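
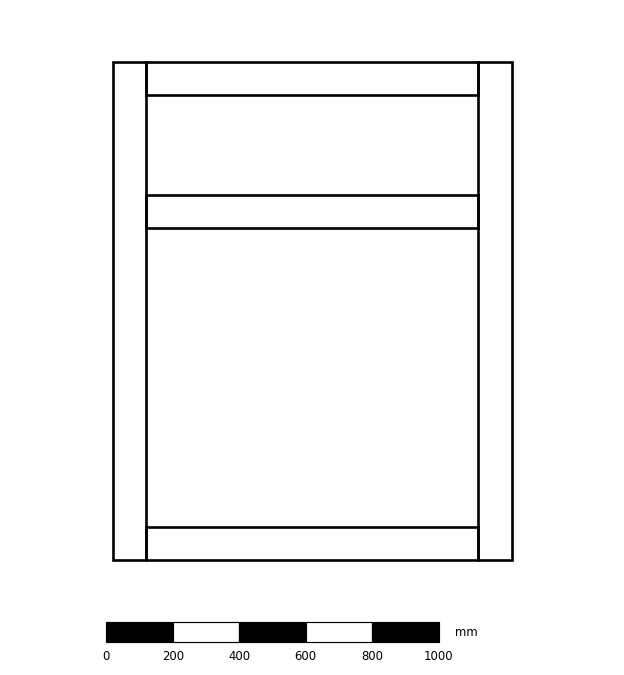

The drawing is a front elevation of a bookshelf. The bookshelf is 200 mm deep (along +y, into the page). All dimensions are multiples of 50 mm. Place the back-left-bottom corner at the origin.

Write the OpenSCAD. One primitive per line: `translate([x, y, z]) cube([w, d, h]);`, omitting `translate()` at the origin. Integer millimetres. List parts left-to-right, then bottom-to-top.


cube([100, 200, 1500]);
translate([100, 0, 0]) cube([1000, 200, 100]);
translate([100, 0, 1000]) cube([1000, 200, 100]);
translate([100, 0, 1400]) cube([1000, 200, 100]);
translate([1100, 0, 0]) cube([100, 200, 1500]);


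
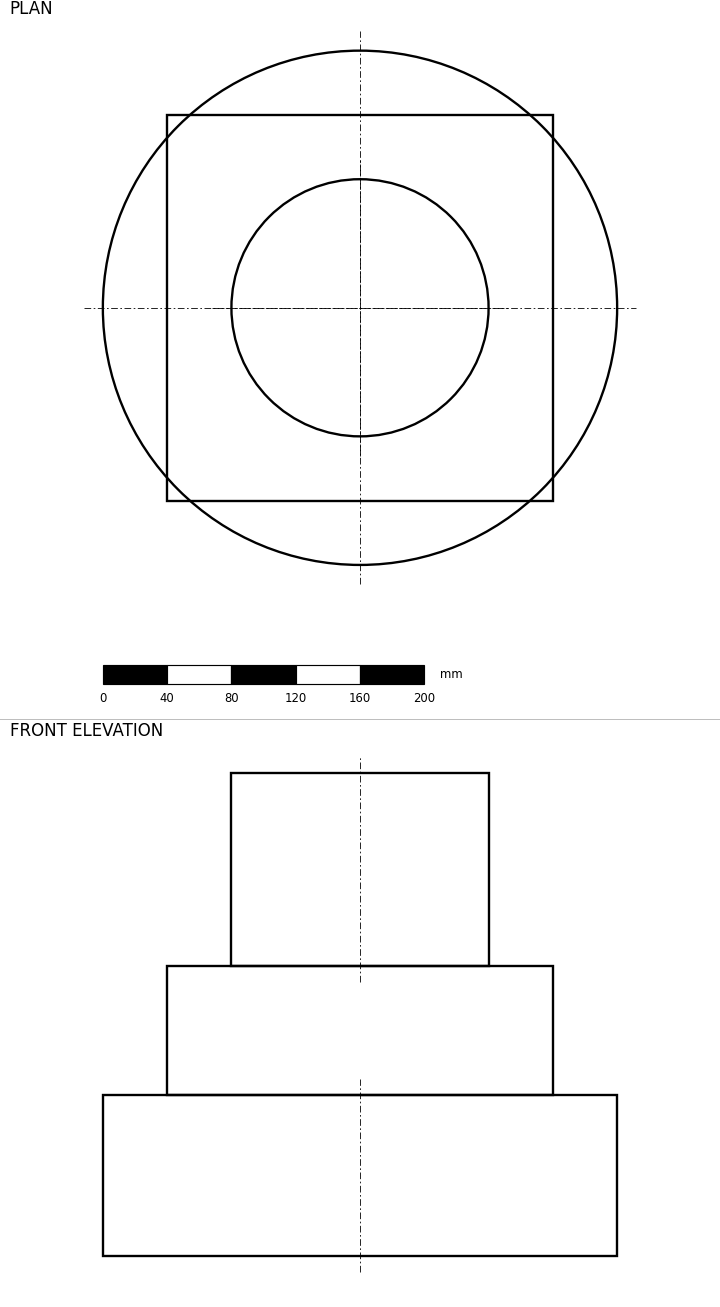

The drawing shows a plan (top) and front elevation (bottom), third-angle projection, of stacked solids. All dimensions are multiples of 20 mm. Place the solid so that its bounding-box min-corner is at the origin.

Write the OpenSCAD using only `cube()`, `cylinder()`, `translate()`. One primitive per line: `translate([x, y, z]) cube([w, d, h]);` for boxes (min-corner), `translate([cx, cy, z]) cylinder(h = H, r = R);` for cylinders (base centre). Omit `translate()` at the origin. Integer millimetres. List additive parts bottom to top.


translate([160, 160, 0]) cylinder(h = 100, r = 160);
translate([40, 40, 100]) cube([240, 240, 80]);
translate([160, 160, 180]) cylinder(h = 120, r = 80);


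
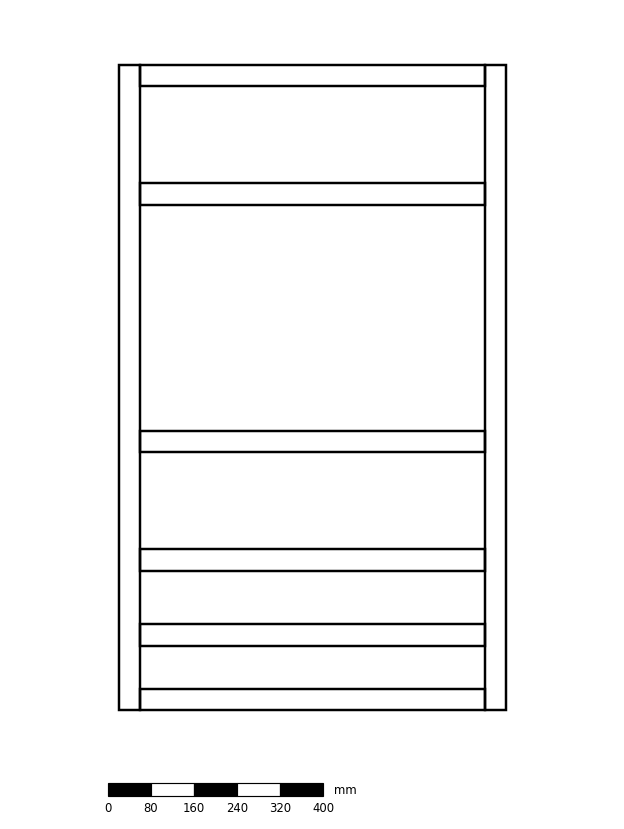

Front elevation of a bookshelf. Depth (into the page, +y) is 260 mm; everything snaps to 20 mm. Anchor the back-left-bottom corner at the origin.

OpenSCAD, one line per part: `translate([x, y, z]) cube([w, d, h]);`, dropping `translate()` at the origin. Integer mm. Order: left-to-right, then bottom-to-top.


cube([40, 260, 1200]);
translate([40, 0, 0]) cube([640, 260, 40]);
translate([40, 0, 120]) cube([640, 260, 40]);
translate([40, 0, 260]) cube([640, 260, 40]);
translate([40, 0, 480]) cube([640, 260, 40]);
translate([40, 0, 940]) cube([640, 260, 40]);
translate([40, 0, 1160]) cube([640, 260, 40]);
translate([680, 0, 0]) cube([40, 260, 1200]);


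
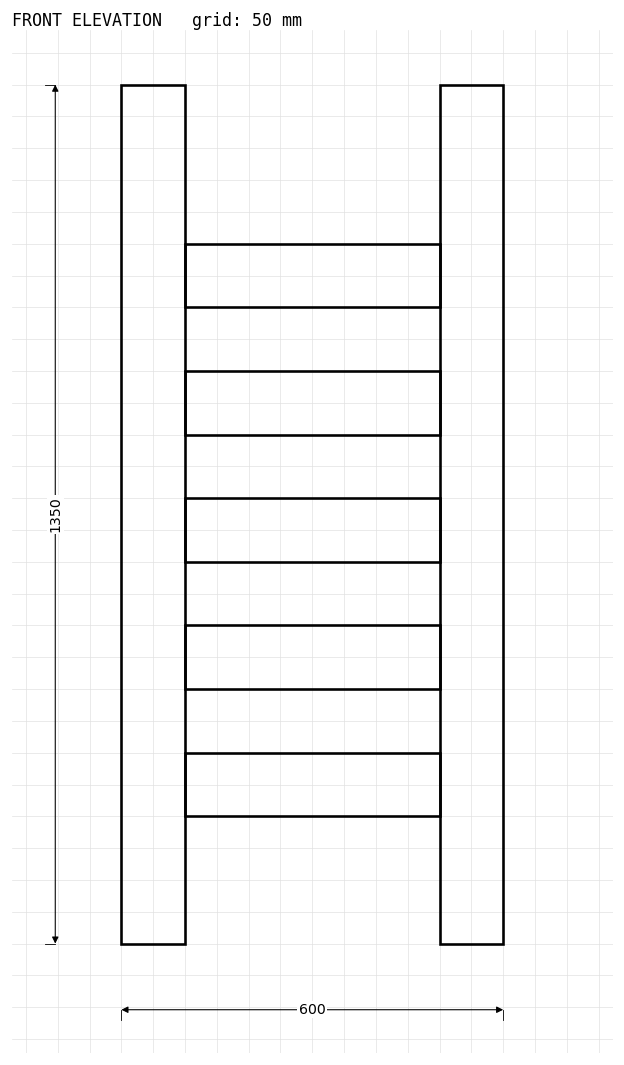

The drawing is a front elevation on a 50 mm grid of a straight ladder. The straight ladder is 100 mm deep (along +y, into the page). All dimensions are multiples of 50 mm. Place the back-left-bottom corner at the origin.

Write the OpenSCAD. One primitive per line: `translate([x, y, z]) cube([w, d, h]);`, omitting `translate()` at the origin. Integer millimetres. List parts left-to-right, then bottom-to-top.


cube([100, 100, 1350]);
translate([100, 0, 200]) cube([400, 100, 100]);
translate([100, 0, 400]) cube([400, 100, 100]);
translate([100, 0, 600]) cube([400, 100, 100]);
translate([100, 0, 800]) cube([400, 100, 100]);
translate([100, 0, 1000]) cube([400, 100, 100]);
translate([500, 0, 0]) cube([100, 100, 1350]);


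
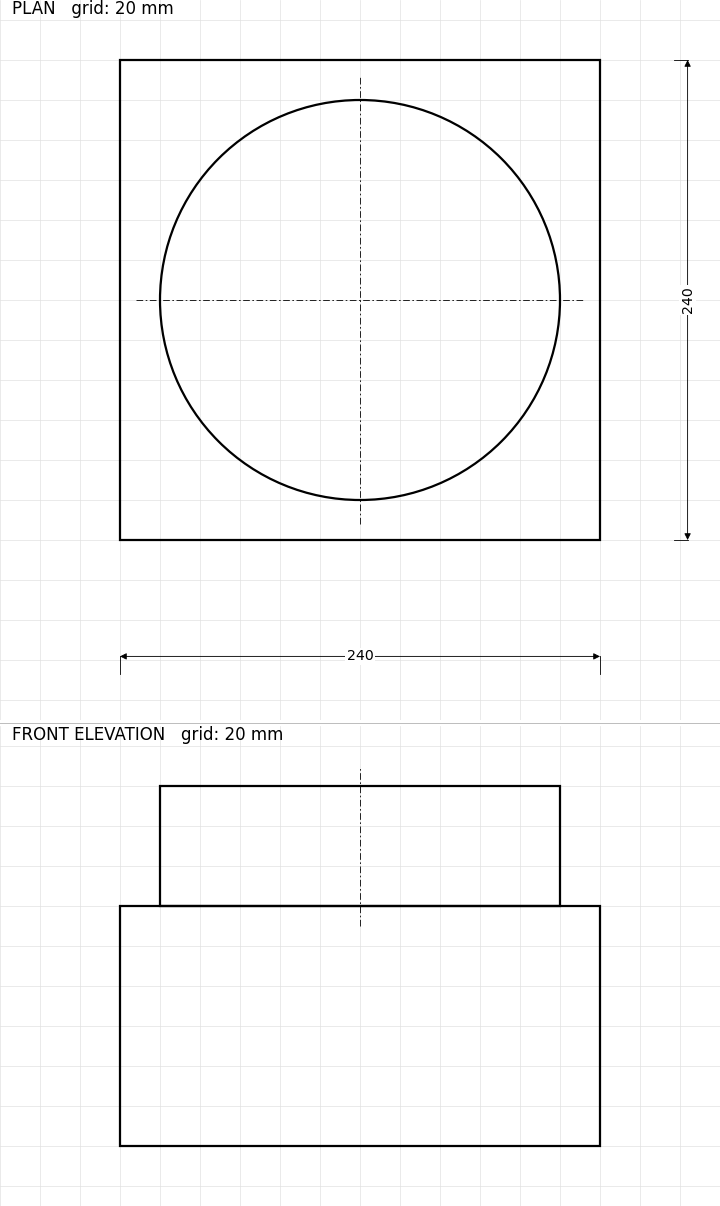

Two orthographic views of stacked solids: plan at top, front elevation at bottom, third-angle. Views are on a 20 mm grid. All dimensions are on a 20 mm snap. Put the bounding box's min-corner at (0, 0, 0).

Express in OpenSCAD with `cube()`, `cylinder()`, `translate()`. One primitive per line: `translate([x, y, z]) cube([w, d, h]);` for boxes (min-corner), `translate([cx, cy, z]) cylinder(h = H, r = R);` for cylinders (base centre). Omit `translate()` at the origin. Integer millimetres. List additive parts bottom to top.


cube([240, 240, 120]);
translate([120, 120, 120]) cylinder(h = 60, r = 100);


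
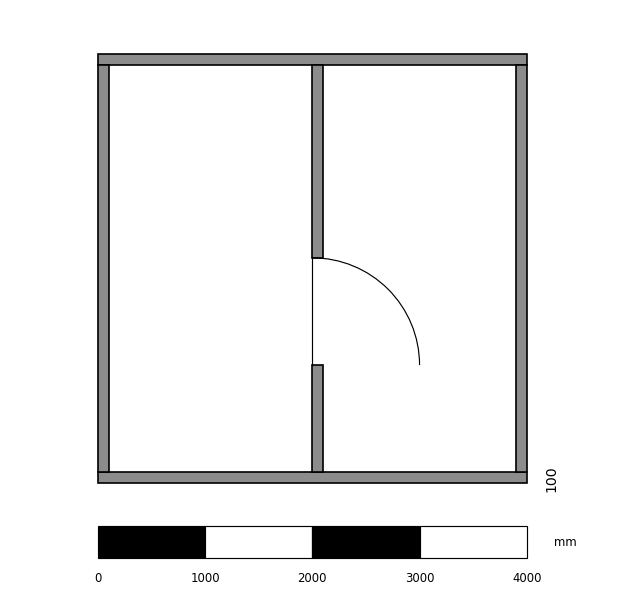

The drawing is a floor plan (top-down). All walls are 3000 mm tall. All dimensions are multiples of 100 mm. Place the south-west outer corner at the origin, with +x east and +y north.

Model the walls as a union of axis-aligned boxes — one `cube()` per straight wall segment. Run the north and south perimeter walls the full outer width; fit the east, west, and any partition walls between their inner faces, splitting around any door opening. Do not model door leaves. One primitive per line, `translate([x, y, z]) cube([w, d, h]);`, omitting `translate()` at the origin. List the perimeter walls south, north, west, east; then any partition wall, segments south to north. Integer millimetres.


cube([4000, 100, 3000]);
translate([0, 3900, 0]) cube([4000, 100, 3000]);
translate([0, 100, 0]) cube([100, 3800, 3000]);
translate([3900, 100, 0]) cube([100, 3800, 3000]);
translate([2000, 100, 0]) cube([100, 1000, 3000]);
translate([2000, 2100, 0]) cube([100, 1800, 3000]);


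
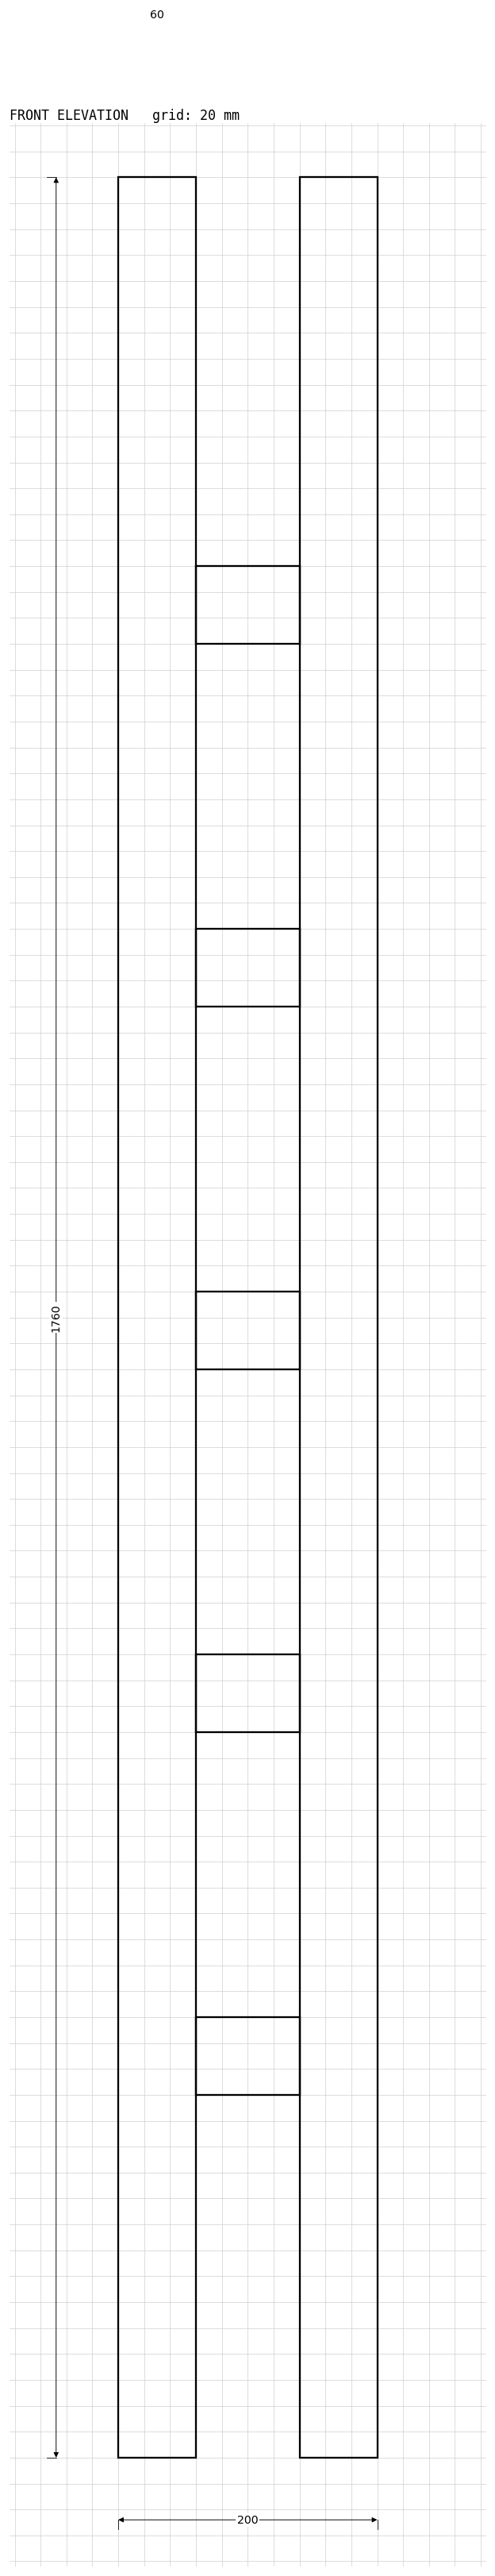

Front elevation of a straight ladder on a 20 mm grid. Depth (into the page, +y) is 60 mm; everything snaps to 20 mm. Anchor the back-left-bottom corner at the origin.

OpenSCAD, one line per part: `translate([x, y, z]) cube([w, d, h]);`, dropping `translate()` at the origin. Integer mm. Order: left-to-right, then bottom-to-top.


cube([60, 60, 1760]);
translate([60, 0, 280]) cube([80, 60, 60]);
translate([60, 0, 560]) cube([80, 60, 60]);
translate([60, 0, 840]) cube([80, 60, 60]);
translate([60, 0, 1120]) cube([80, 60, 60]);
translate([60, 0, 1400]) cube([80, 60, 60]);
translate([140, 0, 0]) cube([60, 60, 1760]);


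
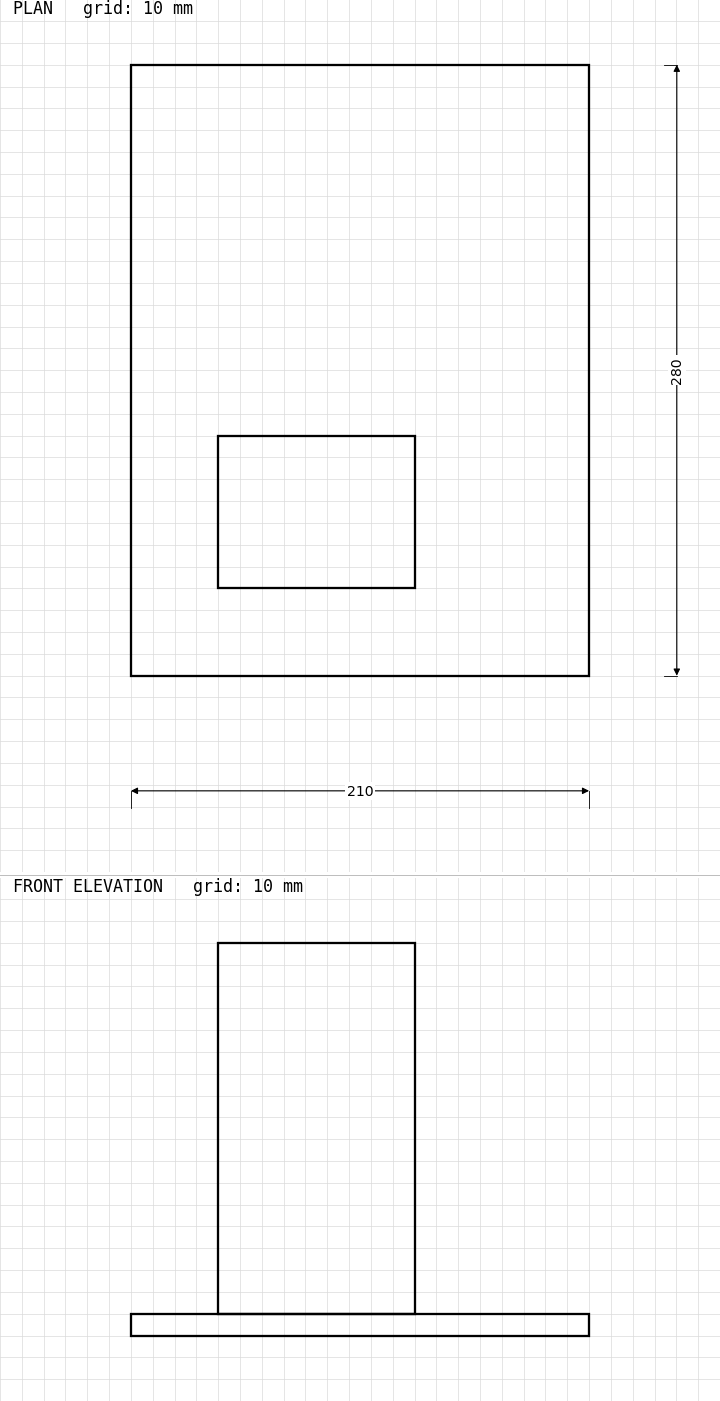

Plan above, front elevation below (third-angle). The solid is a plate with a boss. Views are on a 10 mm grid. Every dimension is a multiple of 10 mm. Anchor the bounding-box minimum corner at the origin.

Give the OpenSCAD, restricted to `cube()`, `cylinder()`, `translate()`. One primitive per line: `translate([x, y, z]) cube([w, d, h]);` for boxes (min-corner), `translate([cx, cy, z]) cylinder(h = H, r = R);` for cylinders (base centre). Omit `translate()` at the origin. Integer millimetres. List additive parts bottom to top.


cube([210, 280, 10]);
translate([40, 40, 10]) cube([90, 70, 170]);


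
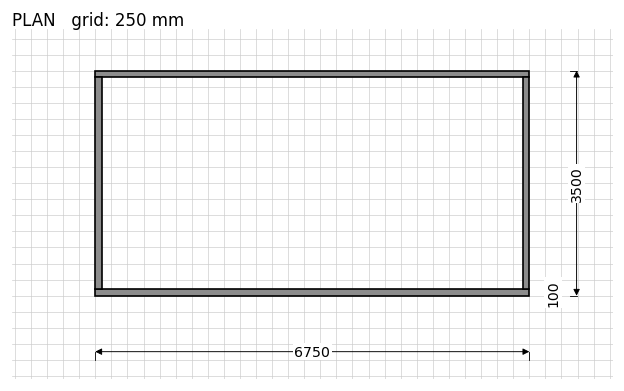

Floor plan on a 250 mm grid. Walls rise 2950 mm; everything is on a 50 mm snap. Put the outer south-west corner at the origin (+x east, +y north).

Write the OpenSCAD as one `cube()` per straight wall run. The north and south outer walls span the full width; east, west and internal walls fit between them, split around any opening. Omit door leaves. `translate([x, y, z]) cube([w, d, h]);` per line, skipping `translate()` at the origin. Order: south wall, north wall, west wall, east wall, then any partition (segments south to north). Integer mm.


cube([6750, 100, 2950]);
translate([0, 3400, 0]) cube([6750, 100, 2950]);
translate([0, 100, 0]) cube([100, 3300, 2950]);
translate([6650, 100, 0]) cube([100, 3300, 2950]);


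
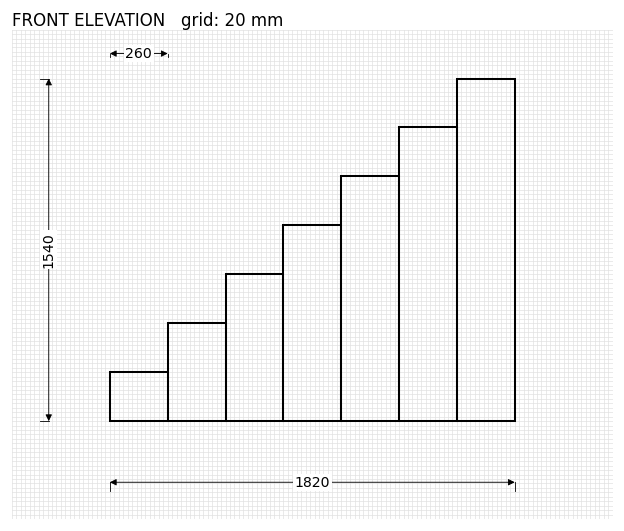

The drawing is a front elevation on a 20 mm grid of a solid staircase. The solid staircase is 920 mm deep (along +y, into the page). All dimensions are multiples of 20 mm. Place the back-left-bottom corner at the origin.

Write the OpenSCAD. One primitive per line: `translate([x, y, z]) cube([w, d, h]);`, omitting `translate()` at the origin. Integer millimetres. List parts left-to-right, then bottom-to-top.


cube([260, 920, 220]);
translate([260, 0, 0]) cube([260, 920, 440]);
translate([520, 0, 0]) cube([260, 920, 660]);
translate([780, 0, 0]) cube([260, 920, 880]);
translate([1040, 0, 0]) cube([260, 920, 1100]);
translate([1300, 0, 0]) cube([260, 920, 1320]);
translate([1560, 0, 0]) cube([260, 920, 1540]);


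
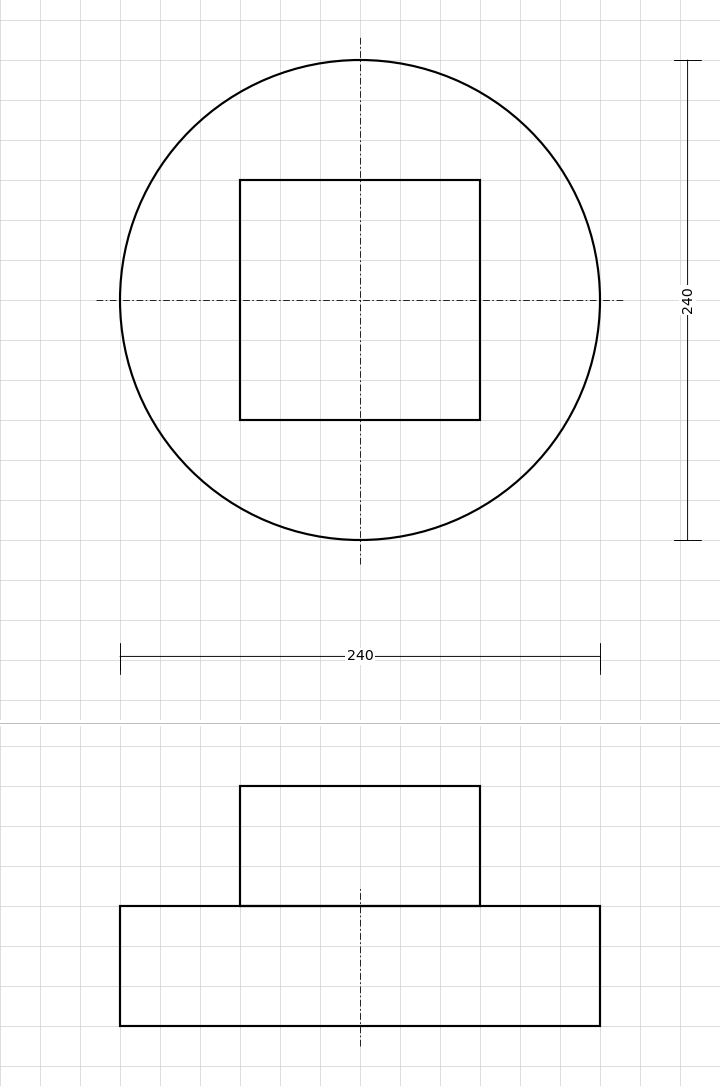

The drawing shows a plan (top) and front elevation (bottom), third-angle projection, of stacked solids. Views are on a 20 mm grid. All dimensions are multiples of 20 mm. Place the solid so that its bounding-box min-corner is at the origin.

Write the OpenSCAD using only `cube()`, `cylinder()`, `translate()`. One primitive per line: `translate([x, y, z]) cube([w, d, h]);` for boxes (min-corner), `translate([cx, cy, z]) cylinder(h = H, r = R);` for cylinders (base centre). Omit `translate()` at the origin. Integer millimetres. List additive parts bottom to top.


translate([120, 120, 0]) cylinder(h = 60, r = 120);
translate([60, 60, 60]) cube([120, 120, 60]);


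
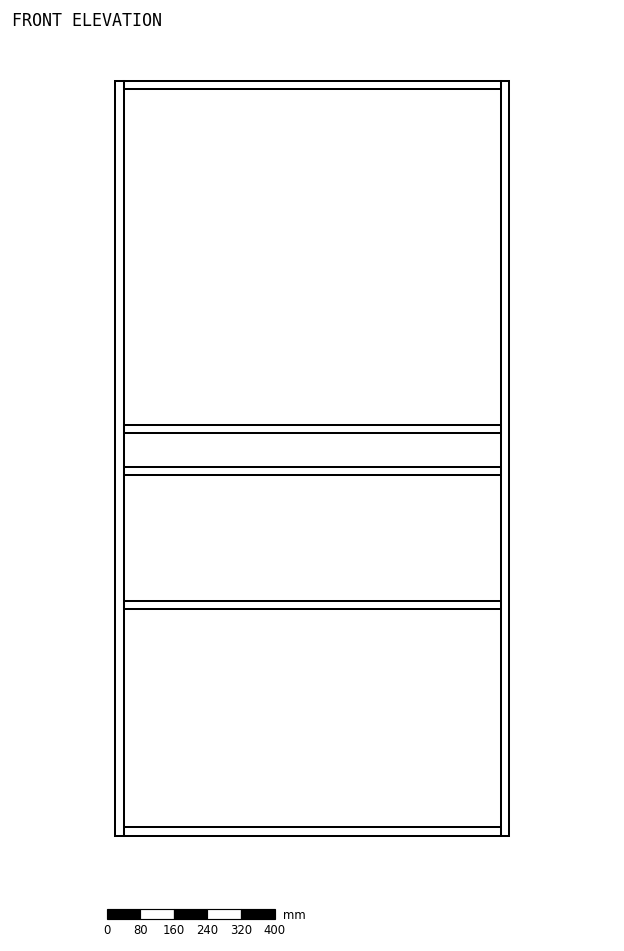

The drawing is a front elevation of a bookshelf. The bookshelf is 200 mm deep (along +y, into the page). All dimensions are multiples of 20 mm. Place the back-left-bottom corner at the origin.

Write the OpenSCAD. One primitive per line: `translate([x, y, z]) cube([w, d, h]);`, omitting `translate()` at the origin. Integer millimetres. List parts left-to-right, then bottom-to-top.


cube([20, 200, 1800]);
translate([20, 0, 0]) cube([900, 200, 20]);
translate([20, 0, 540]) cube([900, 200, 20]);
translate([20, 0, 860]) cube([900, 200, 20]);
translate([20, 0, 960]) cube([900, 200, 20]);
translate([20, 0, 1780]) cube([900, 200, 20]);
translate([920, 0, 0]) cube([20, 200, 1800]);


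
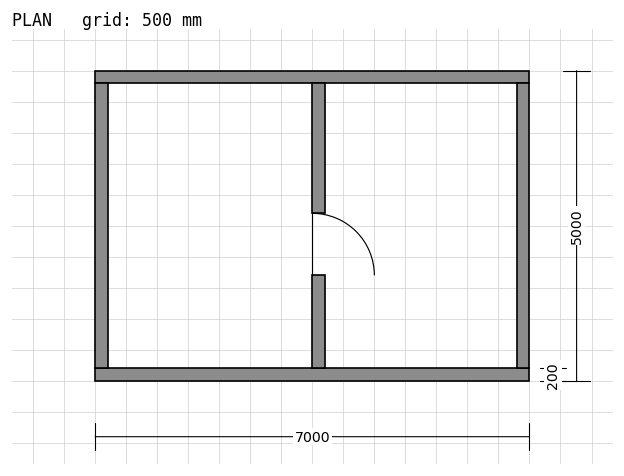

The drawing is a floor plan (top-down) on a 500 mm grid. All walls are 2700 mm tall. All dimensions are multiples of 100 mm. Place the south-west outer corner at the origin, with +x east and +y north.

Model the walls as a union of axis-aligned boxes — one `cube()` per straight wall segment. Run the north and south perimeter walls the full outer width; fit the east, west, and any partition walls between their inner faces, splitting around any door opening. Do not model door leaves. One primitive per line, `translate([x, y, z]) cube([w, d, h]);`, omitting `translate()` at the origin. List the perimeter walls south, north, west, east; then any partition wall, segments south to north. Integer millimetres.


cube([7000, 200, 2700]);
translate([0, 4800, 0]) cube([7000, 200, 2700]);
translate([0, 200, 0]) cube([200, 4600, 2700]);
translate([6800, 200, 0]) cube([200, 4600, 2700]);
translate([3500, 200, 0]) cube([200, 1500, 2700]);
translate([3500, 2700, 0]) cube([200, 2100, 2700]);


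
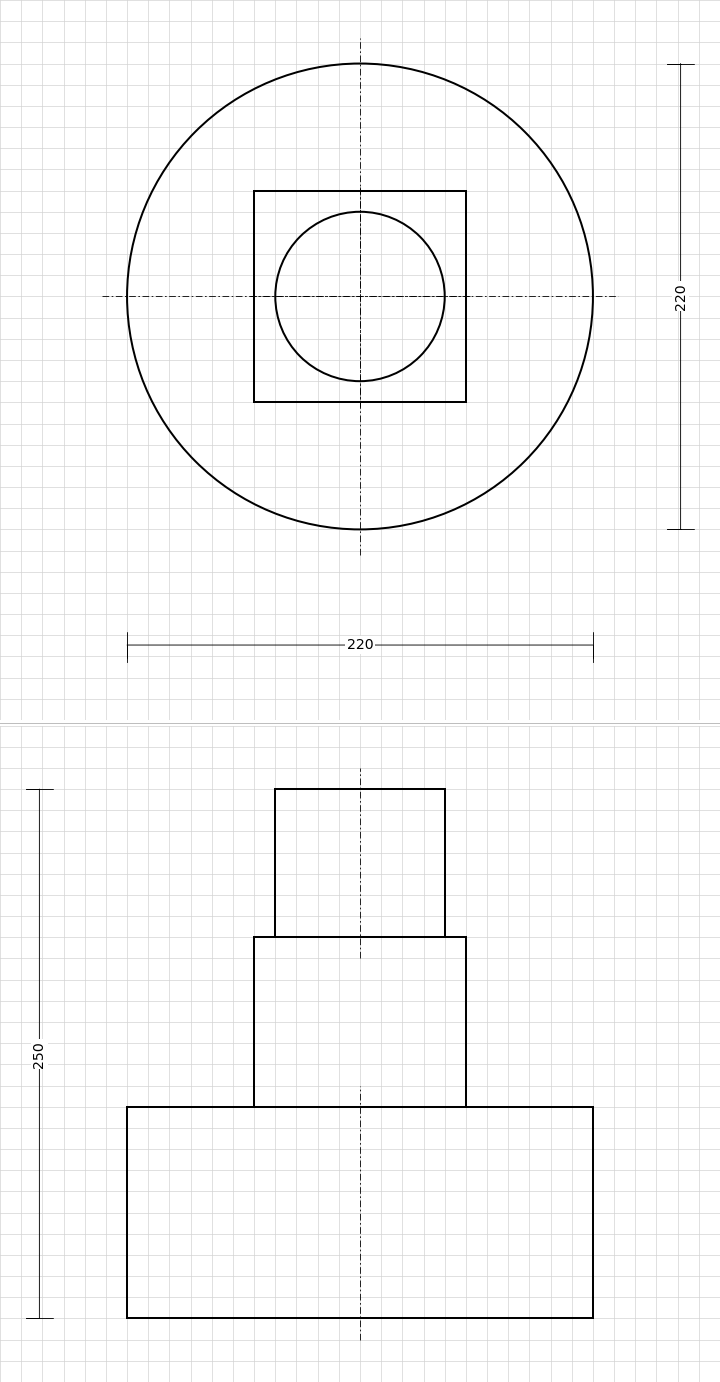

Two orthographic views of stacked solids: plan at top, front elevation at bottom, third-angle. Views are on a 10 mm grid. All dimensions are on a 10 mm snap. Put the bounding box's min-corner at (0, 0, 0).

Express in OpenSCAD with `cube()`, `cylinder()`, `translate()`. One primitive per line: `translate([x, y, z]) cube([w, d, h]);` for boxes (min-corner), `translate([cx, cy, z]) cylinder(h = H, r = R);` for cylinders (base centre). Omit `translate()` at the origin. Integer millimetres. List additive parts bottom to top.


translate([110, 110, 0]) cylinder(h = 100, r = 110);
translate([60, 60, 100]) cube([100, 100, 80]);
translate([110, 110, 180]) cylinder(h = 70, r = 40);


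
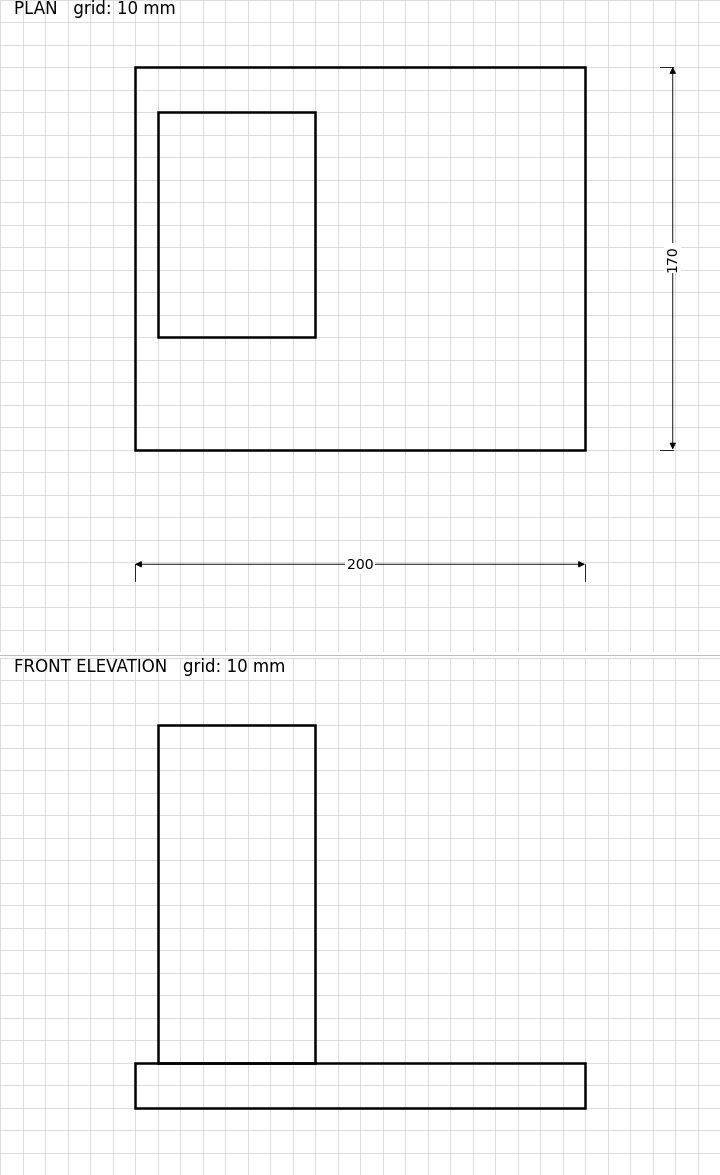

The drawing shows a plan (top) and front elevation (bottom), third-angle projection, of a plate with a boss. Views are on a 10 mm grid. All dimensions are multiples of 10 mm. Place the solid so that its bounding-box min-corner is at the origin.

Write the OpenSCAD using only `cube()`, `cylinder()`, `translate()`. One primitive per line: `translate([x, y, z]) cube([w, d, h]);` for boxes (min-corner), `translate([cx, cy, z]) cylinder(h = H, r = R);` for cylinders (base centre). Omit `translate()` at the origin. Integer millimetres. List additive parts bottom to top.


cube([200, 170, 20]);
translate([10, 50, 20]) cube([70, 100, 150]);


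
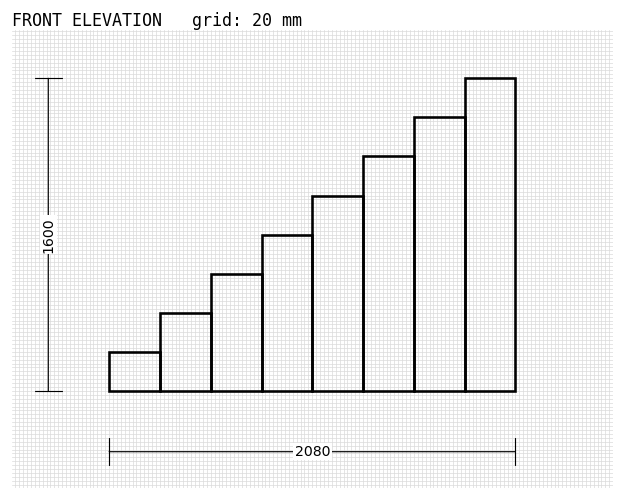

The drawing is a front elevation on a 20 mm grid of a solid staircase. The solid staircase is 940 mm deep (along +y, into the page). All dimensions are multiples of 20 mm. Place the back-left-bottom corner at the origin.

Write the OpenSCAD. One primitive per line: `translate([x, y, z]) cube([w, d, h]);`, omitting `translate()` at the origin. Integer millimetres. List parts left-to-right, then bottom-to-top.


cube([260, 940, 200]);
translate([260, 0, 0]) cube([260, 940, 400]);
translate([520, 0, 0]) cube([260, 940, 600]);
translate([780, 0, 0]) cube([260, 940, 800]);
translate([1040, 0, 0]) cube([260, 940, 1000]);
translate([1300, 0, 0]) cube([260, 940, 1200]);
translate([1560, 0, 0]) cube([260, 940, 1400]);
translate([1820, 0, 0]) cube([260, 940, 1600]);


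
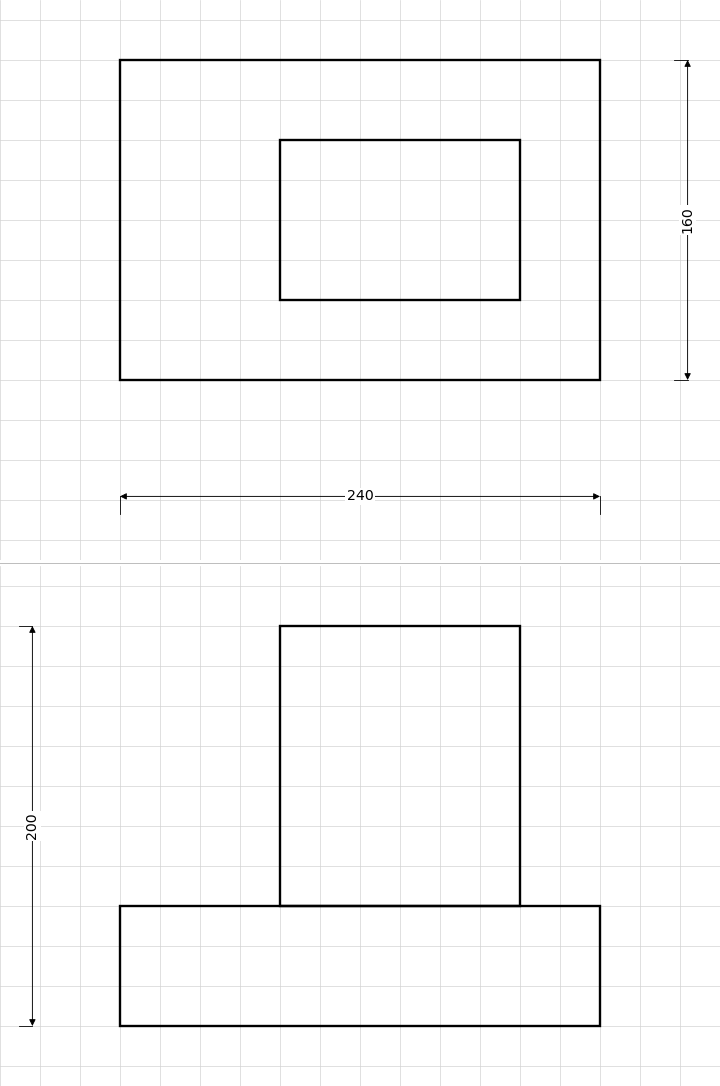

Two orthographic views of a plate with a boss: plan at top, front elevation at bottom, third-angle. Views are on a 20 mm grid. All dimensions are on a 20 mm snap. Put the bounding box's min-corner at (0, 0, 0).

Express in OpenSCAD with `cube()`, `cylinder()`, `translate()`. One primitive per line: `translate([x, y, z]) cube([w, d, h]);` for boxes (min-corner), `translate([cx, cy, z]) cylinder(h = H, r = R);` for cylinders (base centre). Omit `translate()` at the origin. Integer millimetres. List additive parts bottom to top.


cube([240, 160, 60]);
translate([80, 40, 60]) cube([120, 80, 140]);


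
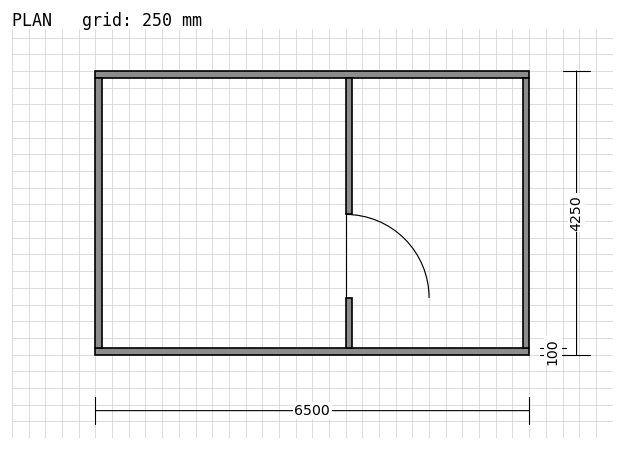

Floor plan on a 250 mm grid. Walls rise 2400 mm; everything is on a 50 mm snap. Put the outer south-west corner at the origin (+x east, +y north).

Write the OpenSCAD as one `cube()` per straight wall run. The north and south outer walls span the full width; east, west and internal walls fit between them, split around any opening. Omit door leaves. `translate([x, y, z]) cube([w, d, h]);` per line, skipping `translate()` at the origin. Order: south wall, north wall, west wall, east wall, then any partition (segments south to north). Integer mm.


cube([6500, 100, 2400]);
translate([0, 4150, 0]) cube([6500, 100, 2400]);
translate([0, 100, 0]) cube([100, 4050, 2400]);
translate([6400, 100, 0]) cube([100, 4050, 2400]);
translate([3750, 100, 0]) cube([100, 750, 2400]);
translate([3750, 2100, 0]) cube([100, 2050, 2400]);


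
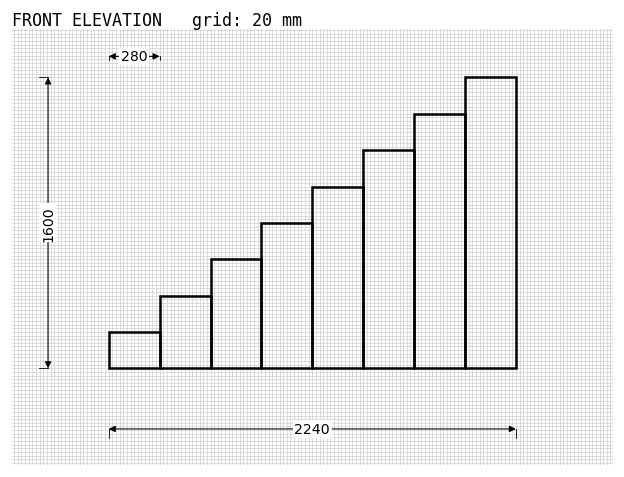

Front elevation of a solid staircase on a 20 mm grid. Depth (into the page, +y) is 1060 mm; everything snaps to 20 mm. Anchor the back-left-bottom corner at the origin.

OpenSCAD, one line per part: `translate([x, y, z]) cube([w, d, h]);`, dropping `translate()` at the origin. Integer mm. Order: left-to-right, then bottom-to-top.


cube([280, 1060, 200]);
translate([280, 0, 0]) cube([280, 1060, 400]);
translate([560, 0, 0]) cube([280, 1060, 600]);
translate([840, 0, 0]) cube([280, 1060, 800]);
translate([1120, 0, 0]) cube([280, 1060, 1000]);
translate([1400, 0, 0]) cube([280, 1060, 1200]);
translate([1680, 0, 0]) cube([280, 1060, 1400]);
translate([1960, 0, 0]) cube([280, 1060, 1600]);


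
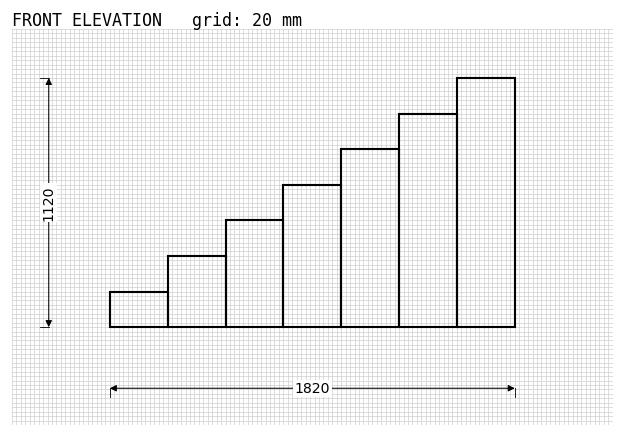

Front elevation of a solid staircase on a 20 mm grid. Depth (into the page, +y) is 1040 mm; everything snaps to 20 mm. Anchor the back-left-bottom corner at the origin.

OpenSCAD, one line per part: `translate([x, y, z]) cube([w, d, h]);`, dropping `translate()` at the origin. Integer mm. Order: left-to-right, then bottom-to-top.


cube([260, 1040, 160]);
translate([260, 0, 0]) cube([260, 1040, 320]);
translate([520, 0, 0]) cube([260, 1040, 480]);
translate([780, 0, 0]) cube([260, 1040, 640]);
translate([1040, 0, 0]) cube([260, 1040, 800]);
translate([1300, 0, 0]) cube([260, 1040, 960]);
translate([1560, 0, 0]) cube([260, 1040, 1120]);


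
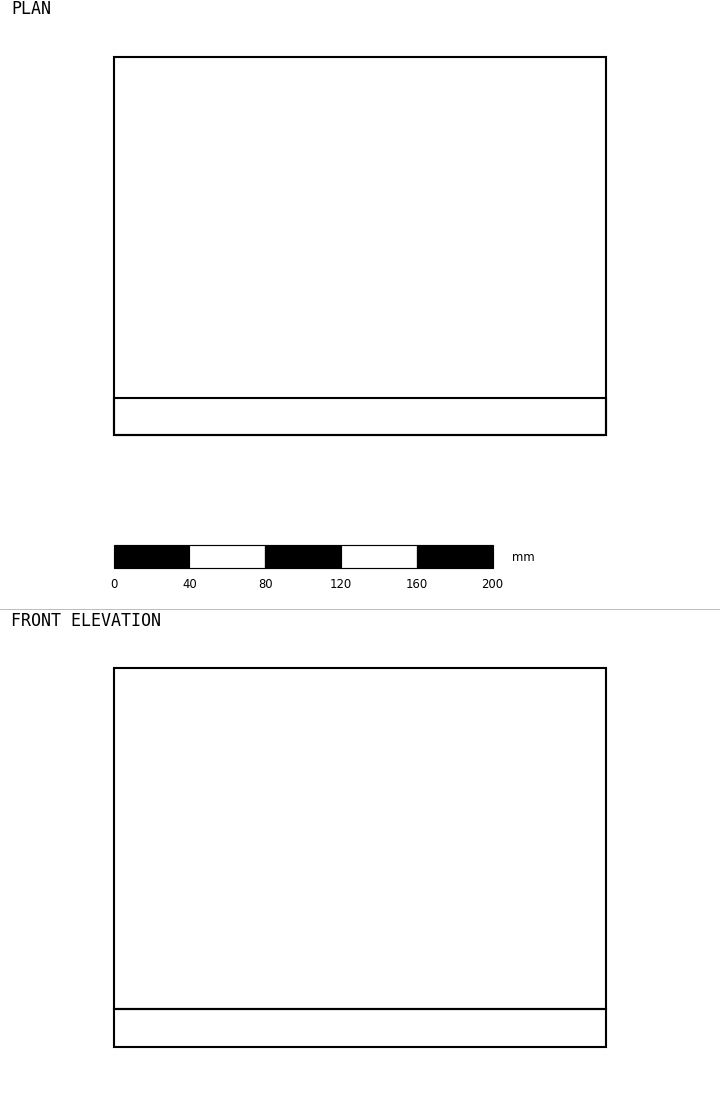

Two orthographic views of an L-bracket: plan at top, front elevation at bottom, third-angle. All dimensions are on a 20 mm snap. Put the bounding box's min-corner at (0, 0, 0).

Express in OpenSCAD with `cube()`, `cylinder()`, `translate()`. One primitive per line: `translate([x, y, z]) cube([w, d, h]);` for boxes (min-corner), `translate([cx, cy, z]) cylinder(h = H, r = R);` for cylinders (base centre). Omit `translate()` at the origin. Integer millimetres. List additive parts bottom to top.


cube([260, 200, 20]);
translate([0, 0, 20]) cube([260, 20, 180]);


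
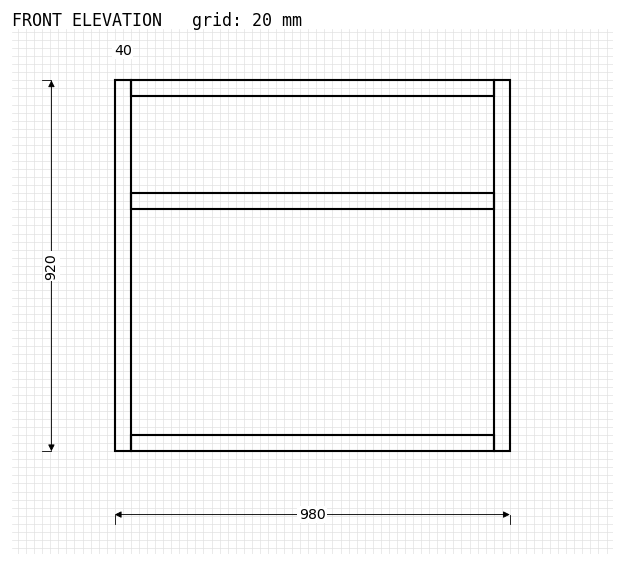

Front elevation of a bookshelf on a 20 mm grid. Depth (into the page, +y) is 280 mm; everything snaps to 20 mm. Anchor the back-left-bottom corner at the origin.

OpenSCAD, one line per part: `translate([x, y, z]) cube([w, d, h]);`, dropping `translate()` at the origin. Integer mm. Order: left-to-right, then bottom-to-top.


cube([40, 280, 920]);
translate([40, 0, 0]) cube([900, 280, 40]);
translate([40, 0, 600]) cube([900, 280, 40]);
translate([40, 0, 880]) cube([900, 280, 40]);
translate([940, 0, 0]) cube([40, 280, 920]);


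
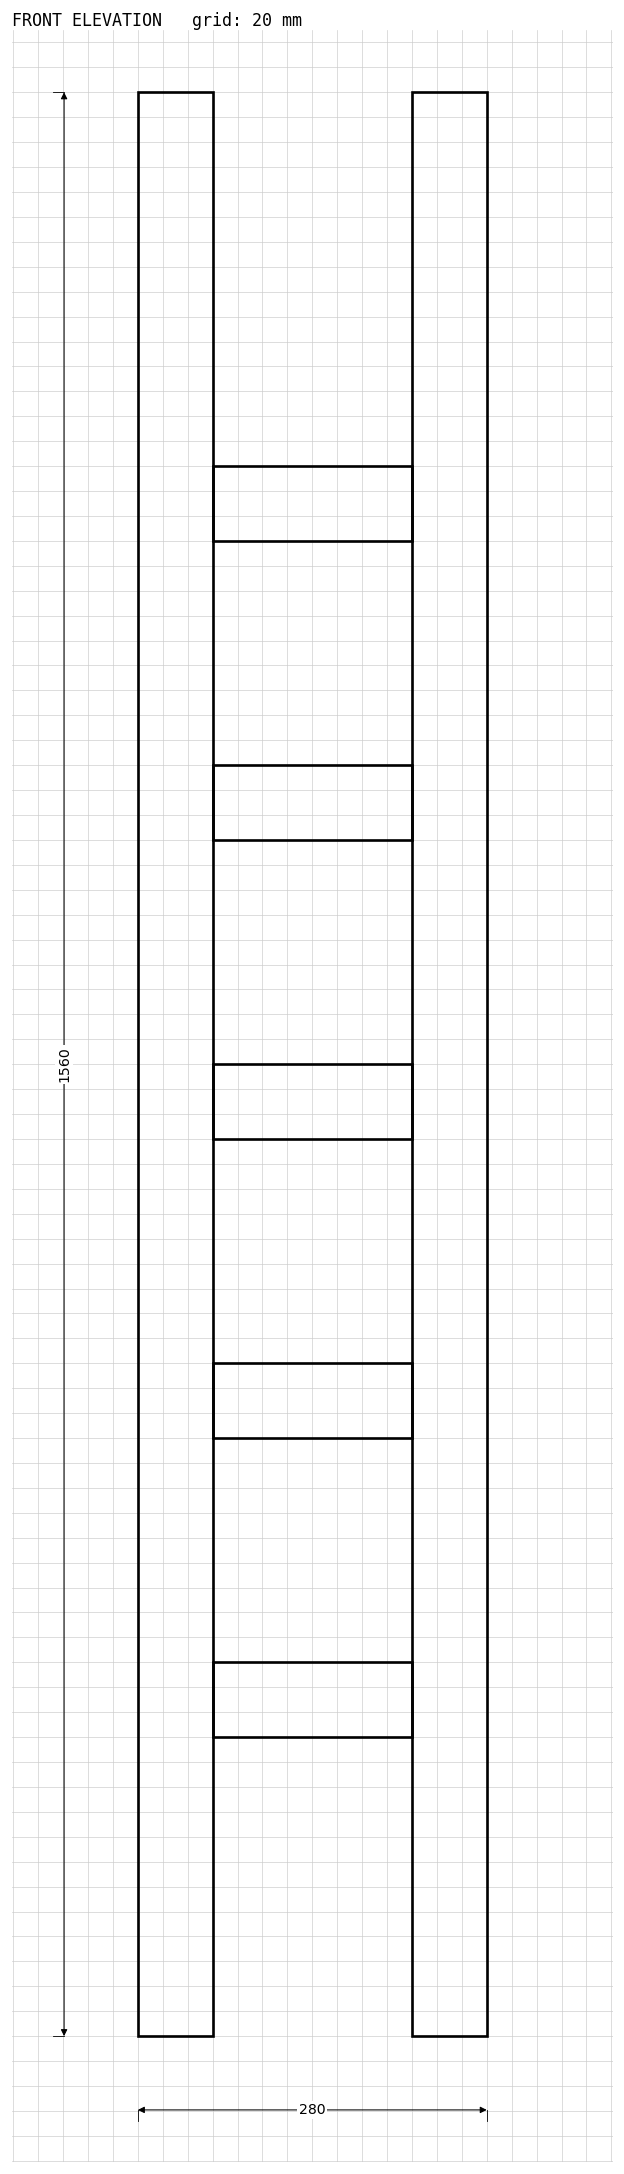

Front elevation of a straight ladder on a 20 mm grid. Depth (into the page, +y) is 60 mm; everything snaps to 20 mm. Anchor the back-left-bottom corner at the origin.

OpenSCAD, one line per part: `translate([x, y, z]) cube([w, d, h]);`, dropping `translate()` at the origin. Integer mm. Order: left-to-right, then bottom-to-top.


cube([60, 60, 1560]);
translate([60, 0, 240]) cube([160, 60, 60]);
translate([60, 0, 480]) cube([160, 60, 60]);
translate([60, 0, 720]) cube([160, 60, 60]);
translate([60, 0, 960]) cube([160, 60, 60]);
translate([60, 0, 1200]) cube([160, 60, 60]);
translate([220, 0, 0]) cube([60, 60, 1560]);


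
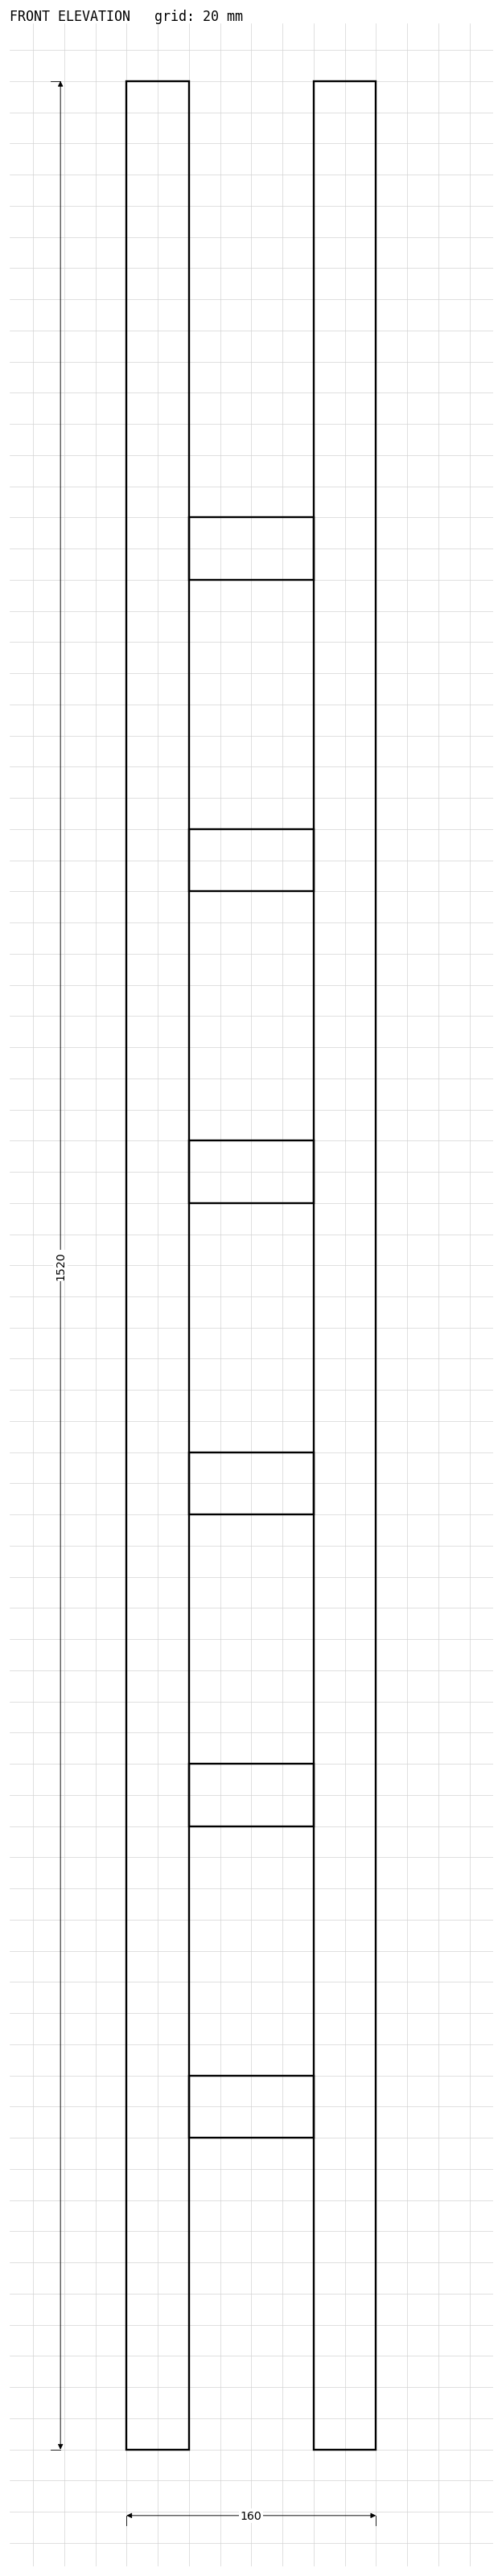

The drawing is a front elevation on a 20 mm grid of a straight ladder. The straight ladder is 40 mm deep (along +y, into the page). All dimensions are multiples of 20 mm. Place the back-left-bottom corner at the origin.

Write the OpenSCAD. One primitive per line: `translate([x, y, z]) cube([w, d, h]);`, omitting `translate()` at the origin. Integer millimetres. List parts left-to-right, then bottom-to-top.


cube([40, 40, 1520]);
translate([40, 0, 200]) cube([80, 40, 40]);
translate([40, 0, 400]) cube([80, 40, 40]);
translate([40, 0, 600]) cube([80, 40, 40]);
translate([40, 0, 800]) cube([80, 40, 40]);
translate([40, 0, 1000]) cube([80, 40, 40]);
translate([40, 0, 1200]) cube([80, 40, 40]);
translate([120, 0, 0]) cube([40, 40, 1520]);


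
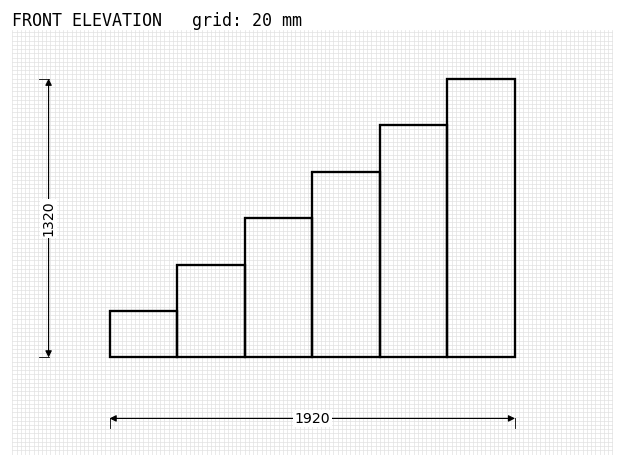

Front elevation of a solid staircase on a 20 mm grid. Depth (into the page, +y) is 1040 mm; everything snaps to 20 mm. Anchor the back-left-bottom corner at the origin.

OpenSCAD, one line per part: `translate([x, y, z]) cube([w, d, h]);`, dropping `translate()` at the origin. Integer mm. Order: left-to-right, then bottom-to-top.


cube([320, 1040, 220]);
translate([320, 0, 0]) cube([320, 1040, 440]);
translate([640, 0, 0]) cube([320, 1040, 660]);
translate([960, 0, 0]) cube([320, 1040, 880]);
translate([1280, 0, 0]) cube([320, 1040, 1100]);
translate([1600, 0, 0]) cube([320, 1040, 1320]);


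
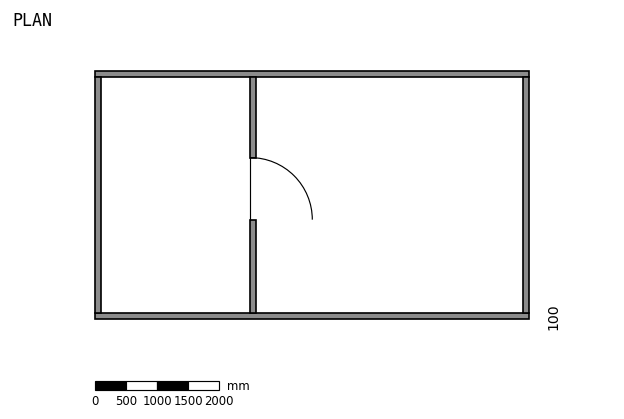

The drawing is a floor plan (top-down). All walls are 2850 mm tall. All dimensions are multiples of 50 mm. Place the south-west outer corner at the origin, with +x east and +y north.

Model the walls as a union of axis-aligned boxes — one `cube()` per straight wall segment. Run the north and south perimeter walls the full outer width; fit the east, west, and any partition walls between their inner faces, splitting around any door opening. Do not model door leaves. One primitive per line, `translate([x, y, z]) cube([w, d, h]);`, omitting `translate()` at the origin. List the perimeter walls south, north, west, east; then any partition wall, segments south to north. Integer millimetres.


cube([7000, 100, 2850]);
translate([0, 3900, 0]) cube([7000, 100, 2850]);
translate([0, 100, 0]) cube([100, 3800, 2850]);
translate([6900, 100, 0]) cube([100, 3800, 2850]);
translate([2500, 100, 0]) cube([100, 1500, 2850]);
translate([2500, 2600, 0]) cube([100, 1300, 2850]);


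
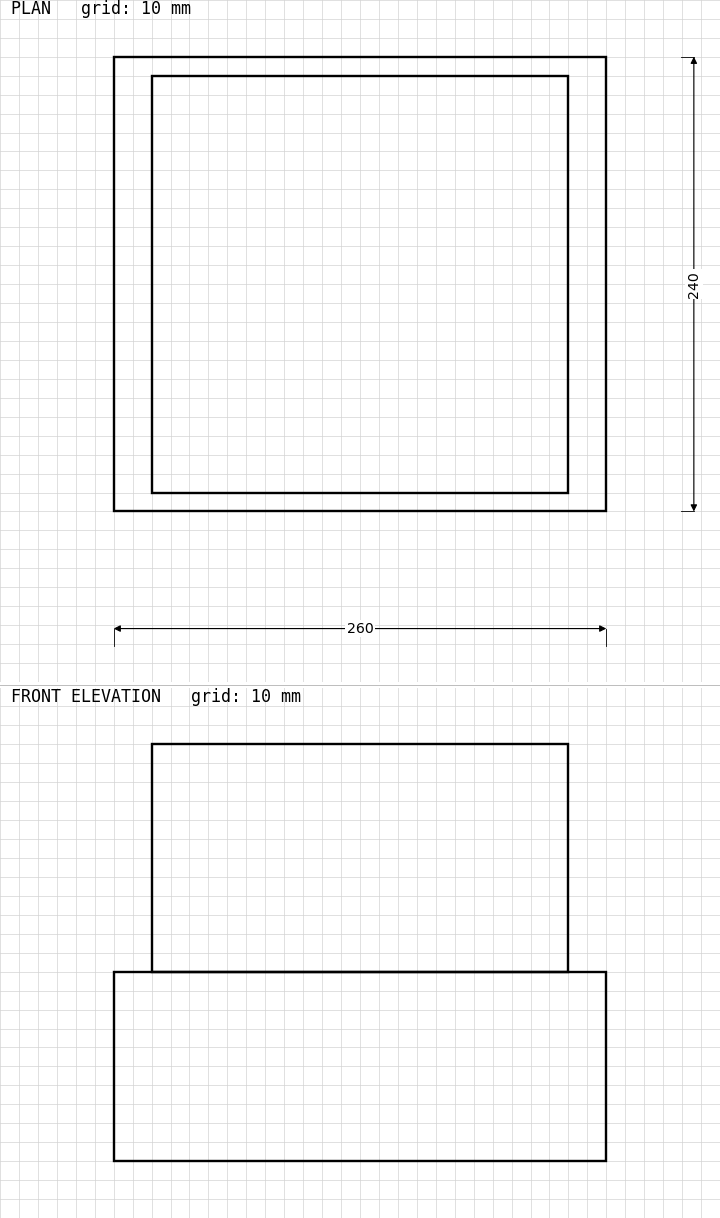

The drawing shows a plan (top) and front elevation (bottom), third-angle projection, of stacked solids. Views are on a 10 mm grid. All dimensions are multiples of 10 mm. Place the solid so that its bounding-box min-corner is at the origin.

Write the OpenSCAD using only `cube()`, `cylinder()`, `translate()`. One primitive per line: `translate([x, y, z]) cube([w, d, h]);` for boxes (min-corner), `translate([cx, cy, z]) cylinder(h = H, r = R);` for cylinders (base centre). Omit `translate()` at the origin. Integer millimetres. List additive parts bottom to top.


cube([260, 240, 100]);
translate([20, 10, 100]) cube([220, 220, 120]);


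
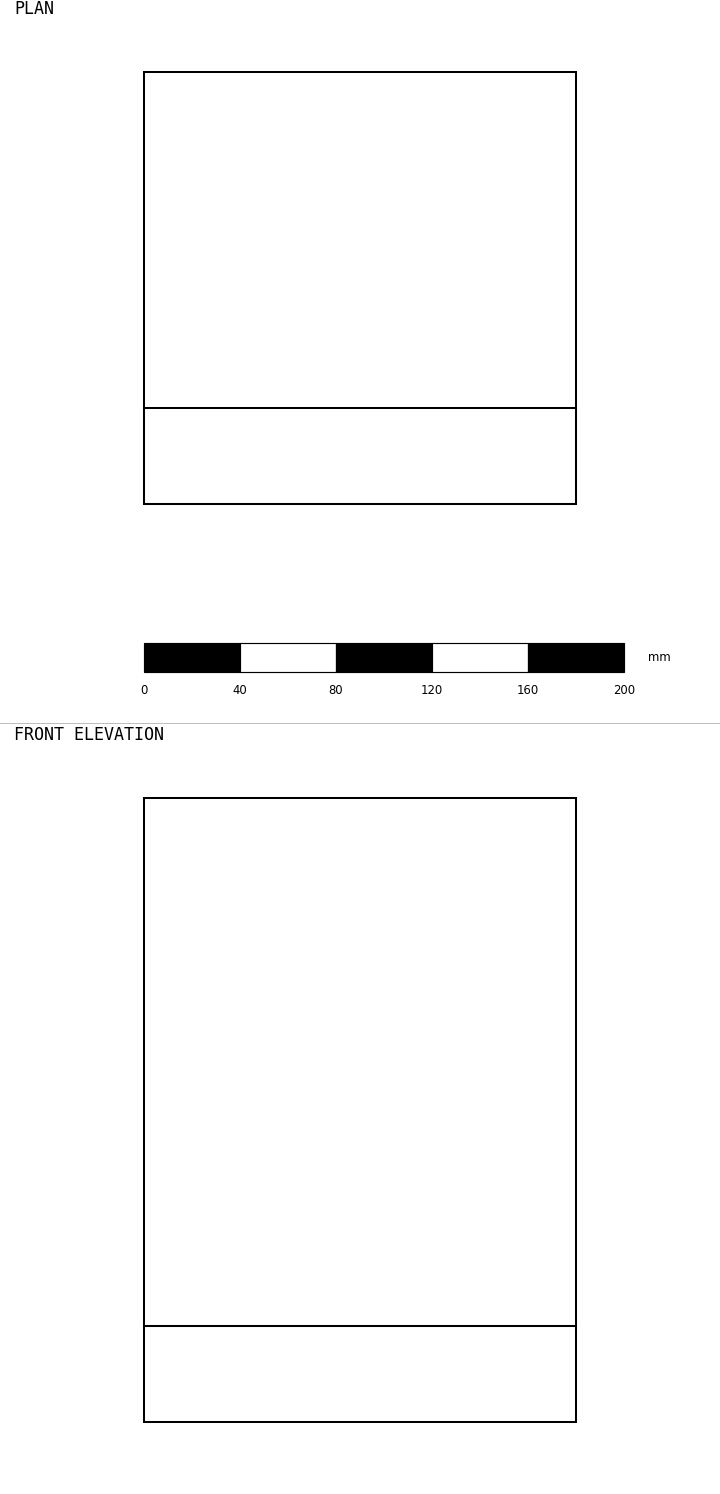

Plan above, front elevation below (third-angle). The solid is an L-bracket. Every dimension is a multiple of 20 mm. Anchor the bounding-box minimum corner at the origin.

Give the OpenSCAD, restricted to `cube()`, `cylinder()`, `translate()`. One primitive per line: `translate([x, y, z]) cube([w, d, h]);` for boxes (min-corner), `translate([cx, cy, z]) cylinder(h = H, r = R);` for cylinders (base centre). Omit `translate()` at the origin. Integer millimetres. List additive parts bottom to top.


cube([180, 180, 40]);
translate([0, 0, 40]) cube([180, 40, 220]);


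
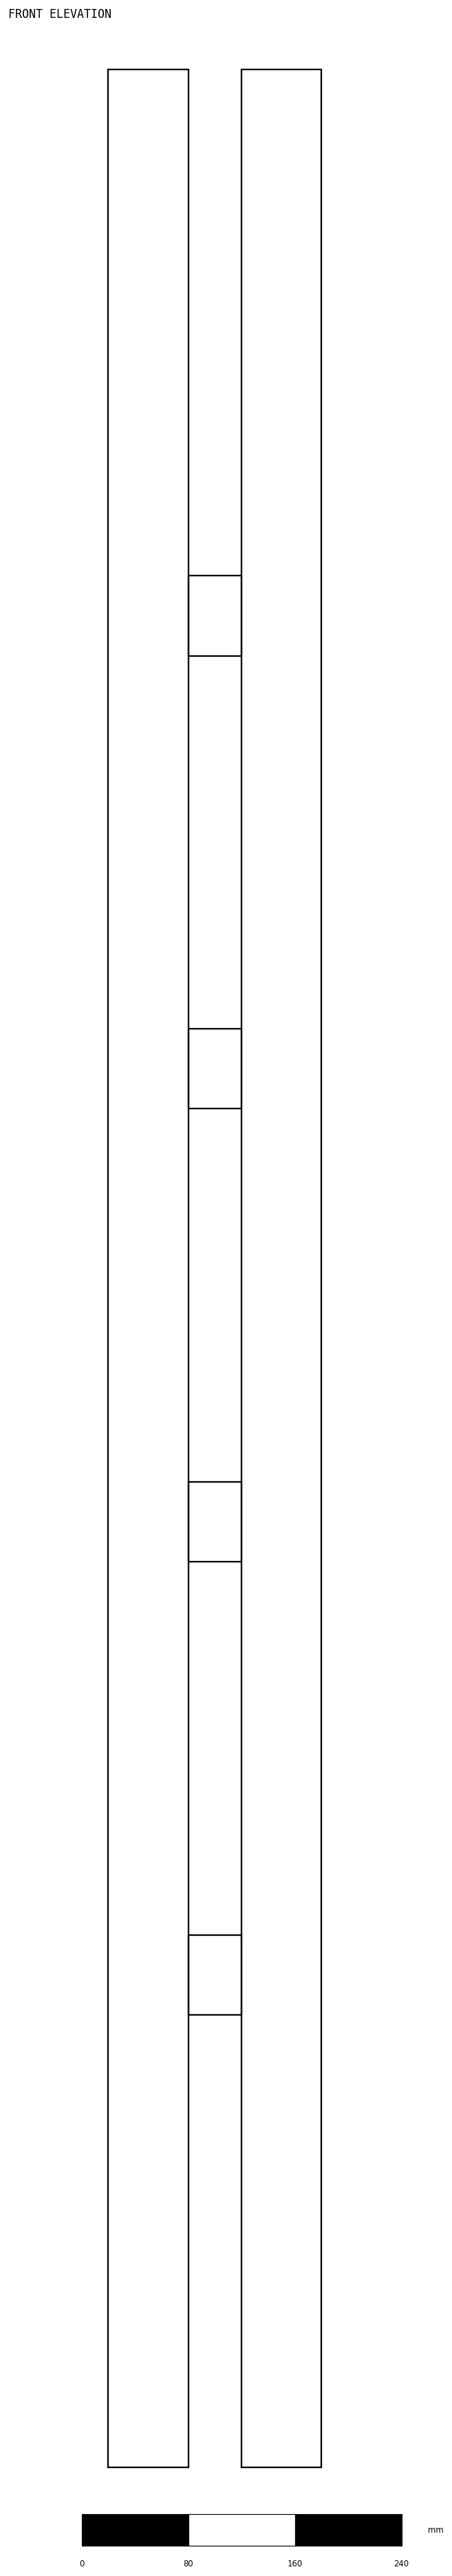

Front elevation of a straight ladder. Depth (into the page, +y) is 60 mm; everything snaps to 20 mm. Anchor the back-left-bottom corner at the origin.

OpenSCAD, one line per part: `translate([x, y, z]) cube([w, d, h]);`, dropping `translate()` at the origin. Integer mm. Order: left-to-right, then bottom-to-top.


cube([60, 60, 1800]);
translate([60, 0, 340]) cube([40, 60, 60]);
translate([60, 0, 680]) cube([40, 60, 60]);
translate([60, 0, 1020]) cube([40, 60, 60]);
translate([60, 0, 1360]) cube([40, 60, 60]);
translate([100, 0, 0]) cube([60, 60, 1800]);


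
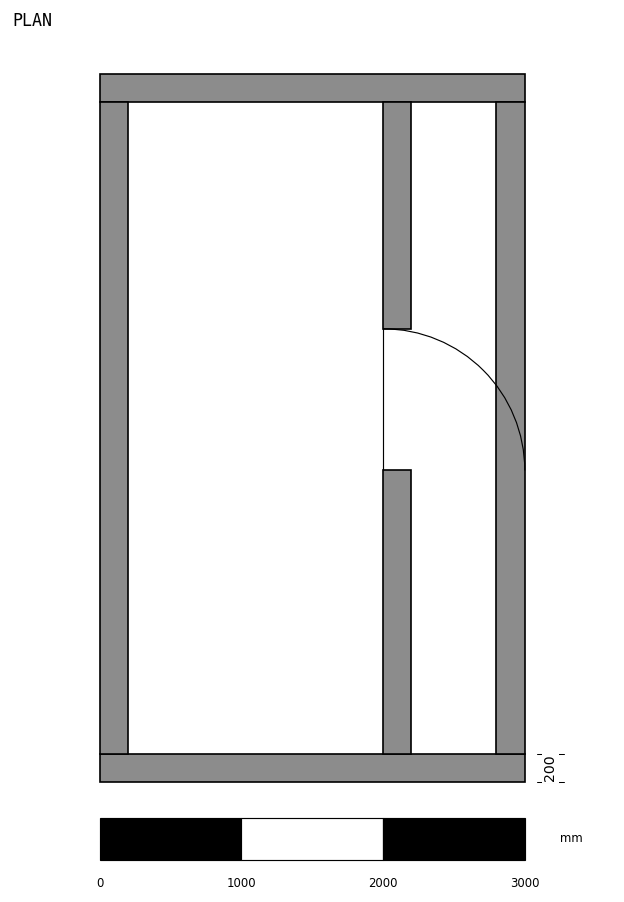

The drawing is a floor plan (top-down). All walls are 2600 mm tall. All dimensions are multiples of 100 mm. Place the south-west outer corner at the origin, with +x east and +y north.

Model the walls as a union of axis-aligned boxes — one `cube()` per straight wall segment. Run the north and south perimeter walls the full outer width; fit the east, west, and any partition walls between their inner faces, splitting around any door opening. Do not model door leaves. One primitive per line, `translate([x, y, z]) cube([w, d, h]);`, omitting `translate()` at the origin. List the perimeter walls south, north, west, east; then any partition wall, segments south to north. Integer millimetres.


cube([3000, 200, 2600]);
translate([0, 4800, 0]) cube([3000, 200, 2600]);
translate([0, 200, 0]) cube([200, 4600, 2600]);
translate([2800, 200, 0]) cube([200, 4600, 2600]);
translate([2000, 200, 0]) cube([200, 2000, 2600]);
translate([2000, 3200, 0]) cube([200, 1600, 2600]);


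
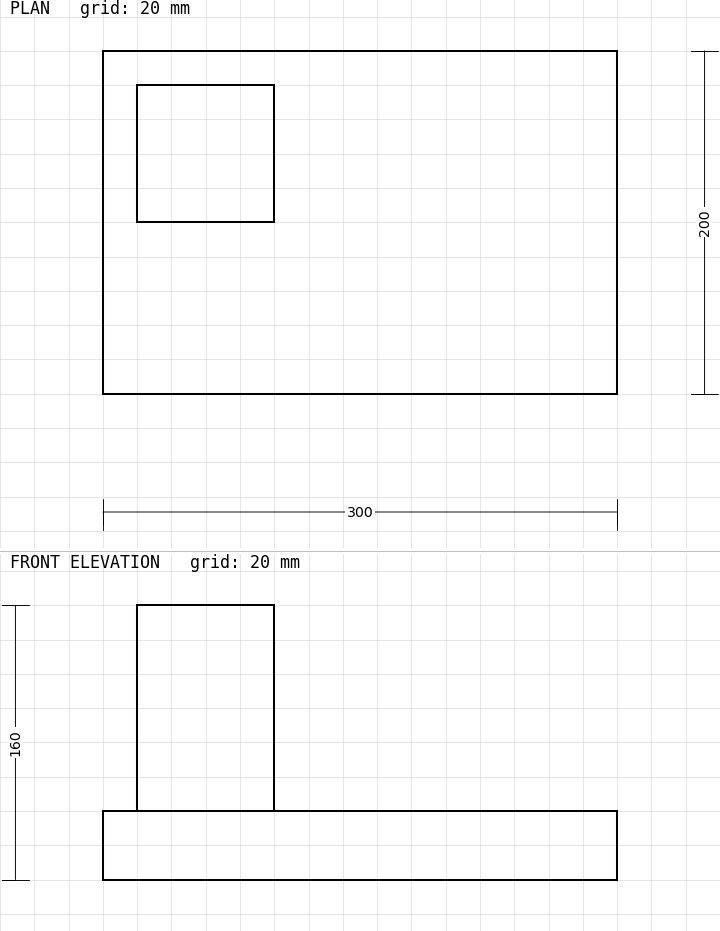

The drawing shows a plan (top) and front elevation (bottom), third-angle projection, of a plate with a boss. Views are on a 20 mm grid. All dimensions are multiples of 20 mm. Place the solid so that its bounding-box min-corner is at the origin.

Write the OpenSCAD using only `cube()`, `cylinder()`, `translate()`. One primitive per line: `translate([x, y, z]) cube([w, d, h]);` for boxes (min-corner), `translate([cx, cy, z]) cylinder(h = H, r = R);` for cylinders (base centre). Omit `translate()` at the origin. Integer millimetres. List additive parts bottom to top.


cube([300, 200, 40]);
translate([20, 100, 40]) cube([80, 80, 120]);


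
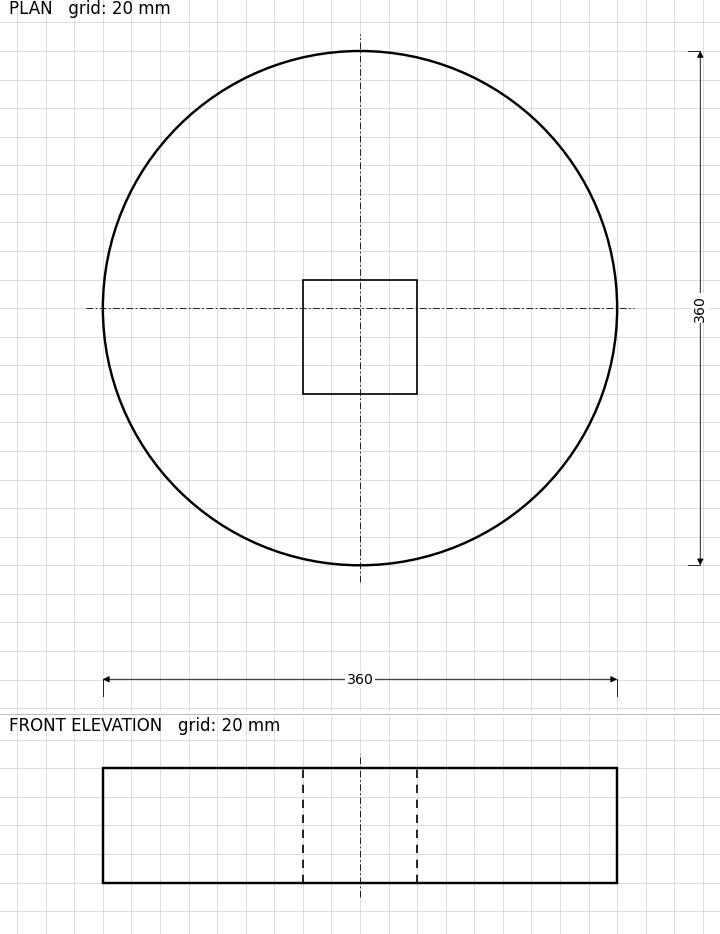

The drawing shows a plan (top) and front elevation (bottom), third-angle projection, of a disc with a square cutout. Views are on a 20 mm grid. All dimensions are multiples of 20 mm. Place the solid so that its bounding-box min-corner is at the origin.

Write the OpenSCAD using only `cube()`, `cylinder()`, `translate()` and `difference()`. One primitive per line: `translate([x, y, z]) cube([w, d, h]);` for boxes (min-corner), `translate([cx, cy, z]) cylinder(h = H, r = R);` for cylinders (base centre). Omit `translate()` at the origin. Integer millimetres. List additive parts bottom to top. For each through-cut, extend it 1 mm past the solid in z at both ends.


difference() {
  translate([180, 180, 0]) cylinder(h = 80, r = 180);
  translate([140, 120, -1]) cube([80, 80, 82]);
}


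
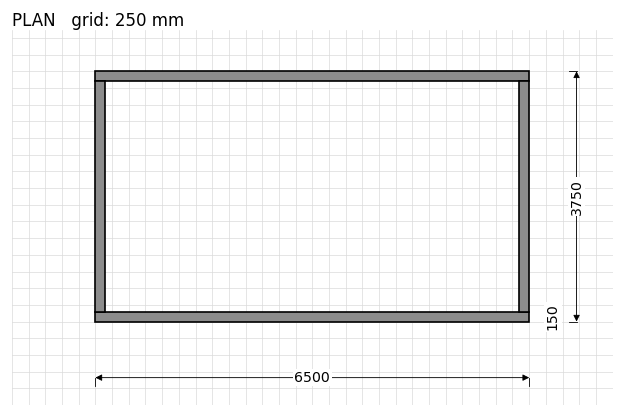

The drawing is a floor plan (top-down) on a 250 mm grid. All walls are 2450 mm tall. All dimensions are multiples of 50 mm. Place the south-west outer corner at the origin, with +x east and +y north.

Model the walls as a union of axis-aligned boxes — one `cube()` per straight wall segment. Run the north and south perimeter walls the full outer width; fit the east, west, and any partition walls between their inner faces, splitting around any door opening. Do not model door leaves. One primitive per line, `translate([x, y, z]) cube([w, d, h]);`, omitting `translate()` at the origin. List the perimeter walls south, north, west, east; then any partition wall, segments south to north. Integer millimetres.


cube([6500, 150, 2450]);
translate([0, 3600, 0]) cube([6500, 150, 2450]);
translate([0, 150, 0]) cube([150, 3450, 2450]);
translate([6350, 150, 0]) cube([150, 3450, 2450]);


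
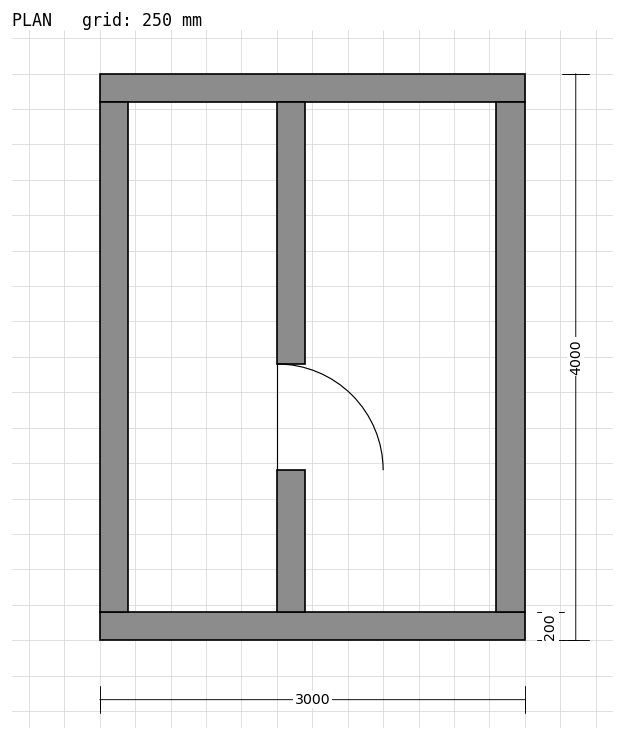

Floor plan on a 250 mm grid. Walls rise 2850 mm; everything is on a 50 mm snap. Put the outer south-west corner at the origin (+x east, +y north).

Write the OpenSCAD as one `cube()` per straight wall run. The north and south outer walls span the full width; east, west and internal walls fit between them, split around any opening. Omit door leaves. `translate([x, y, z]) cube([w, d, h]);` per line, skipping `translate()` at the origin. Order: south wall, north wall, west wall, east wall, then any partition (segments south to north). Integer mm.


cube([3000, 200, 2850]);
translate([0, 3800, 0]) cube([3000, 200, 2850]);
translate([0, 200, 0]) cube([200, 3600, 2850]);
translate([2800, 200, 0]) cube([200, 3600, 2850]);
translate([1250, 200, 0]) cube([200, 1000, 2850]);
translate([1250, 1950, 0]) cube([200, 1850, 2850]);
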